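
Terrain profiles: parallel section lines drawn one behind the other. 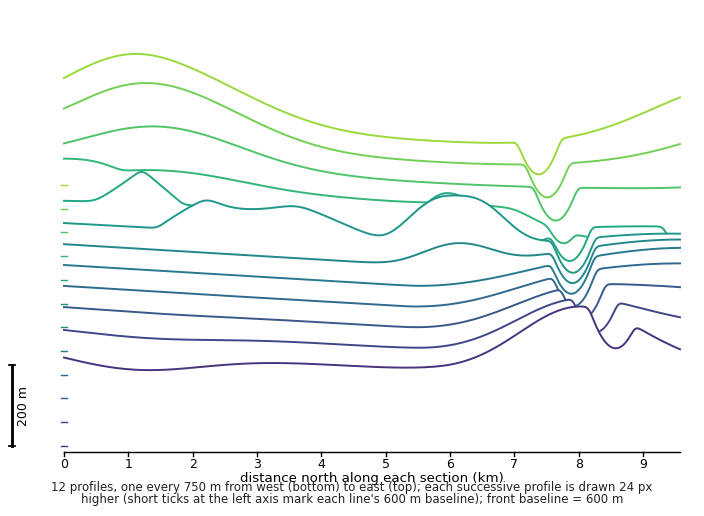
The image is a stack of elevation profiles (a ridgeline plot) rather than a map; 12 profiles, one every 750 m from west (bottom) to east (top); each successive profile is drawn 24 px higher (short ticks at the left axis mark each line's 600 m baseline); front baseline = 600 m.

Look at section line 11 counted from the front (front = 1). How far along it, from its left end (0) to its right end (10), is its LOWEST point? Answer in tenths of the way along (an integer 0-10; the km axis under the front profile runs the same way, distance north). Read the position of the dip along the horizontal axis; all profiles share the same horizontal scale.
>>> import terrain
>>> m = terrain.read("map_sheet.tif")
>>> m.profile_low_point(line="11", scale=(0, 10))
8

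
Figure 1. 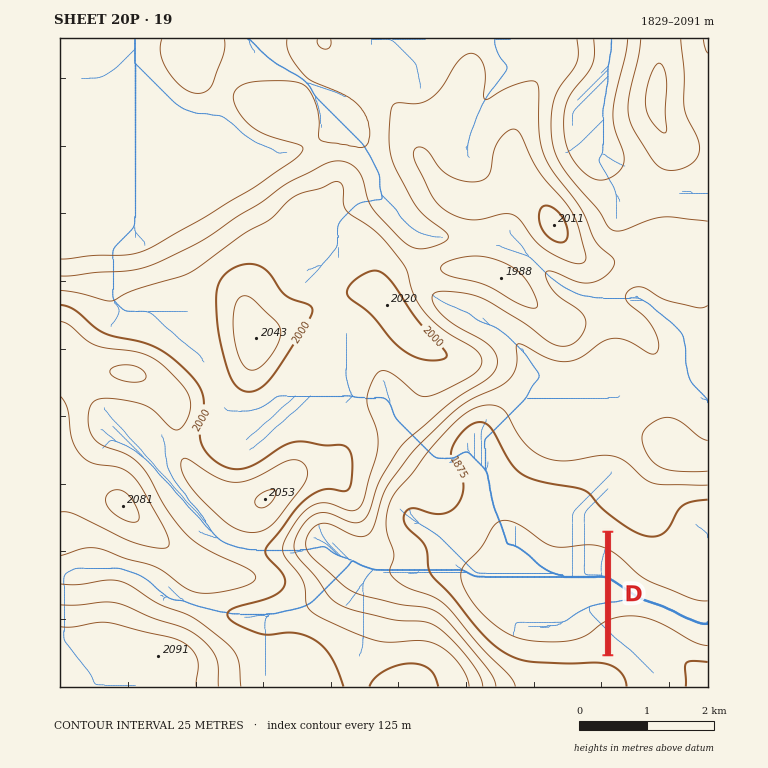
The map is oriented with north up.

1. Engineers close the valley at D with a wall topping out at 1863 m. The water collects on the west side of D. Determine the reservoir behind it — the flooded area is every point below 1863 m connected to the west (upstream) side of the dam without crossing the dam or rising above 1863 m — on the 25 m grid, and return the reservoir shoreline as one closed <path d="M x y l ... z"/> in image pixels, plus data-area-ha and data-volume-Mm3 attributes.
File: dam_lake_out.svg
<path d="M501 495l-11 0-6 6-14 27-23 27-2 10-2 2 4 11 10 16 5 5 3 6 15 17 0 2 18 16 15 8 10 2 2 2 14 0 1 2 65 0 0-123-6-3-5 0-1-1-12 0-2-2-12 0-1-2-5 0-34-18-4 0-8-5-3 0-11-5z" data-area-ha="423" data-volume-Mm3="69.78"/>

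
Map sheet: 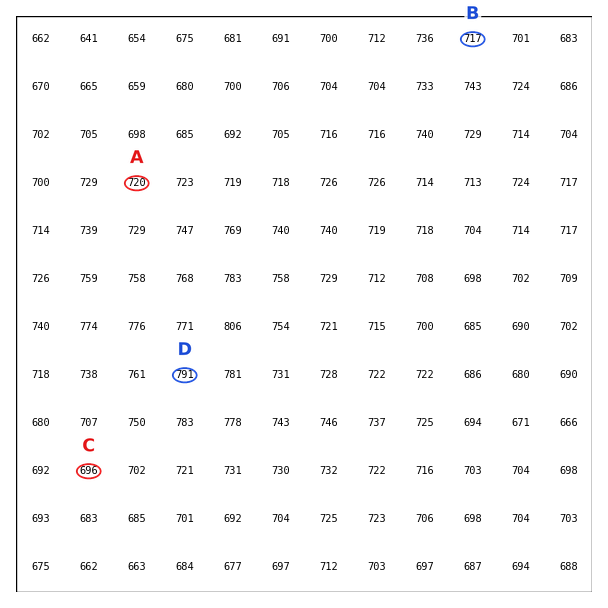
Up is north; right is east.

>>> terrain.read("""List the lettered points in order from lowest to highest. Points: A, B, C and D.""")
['C', 'B', 'A', 'D']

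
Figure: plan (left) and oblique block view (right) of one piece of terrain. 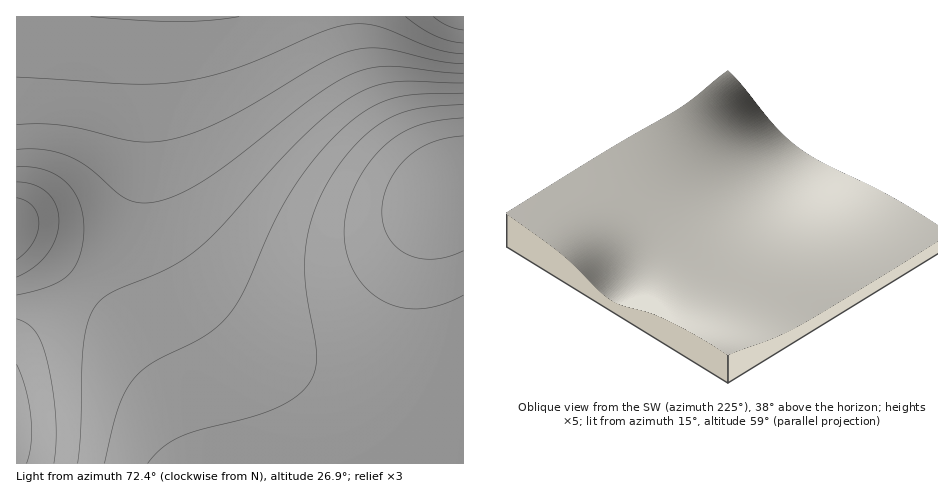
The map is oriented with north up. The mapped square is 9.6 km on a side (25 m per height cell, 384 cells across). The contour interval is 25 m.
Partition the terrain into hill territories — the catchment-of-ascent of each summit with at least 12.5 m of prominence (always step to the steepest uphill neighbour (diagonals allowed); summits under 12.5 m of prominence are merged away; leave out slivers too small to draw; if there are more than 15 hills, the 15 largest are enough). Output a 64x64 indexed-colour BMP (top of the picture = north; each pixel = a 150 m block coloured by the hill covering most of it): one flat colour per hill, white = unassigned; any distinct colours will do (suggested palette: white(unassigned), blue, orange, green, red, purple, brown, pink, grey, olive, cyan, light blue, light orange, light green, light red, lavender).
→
<image width="64" height="64" href="data:image/bmp;base64,Qk12CAAAAAAAAHYAAAAoAAAAQAAAAEAAAAABAAQAAAAAAAAIAAATCwAAEwsAABAAAAAAAAAA////ALR3HwAOf/8ALKAsACgn1gC9Z5QAS1aMAMJ34wB/f38AIr28AM++FwDox64AeLv/AIrfmACWmP8A1bDFADMzMzMzMzMzMzMzMzMRERERERERERERERERIiIiIiIiMzMzMzMzMzMzMzMzMREREREREREREREREREiIiIiIiIzMzMzMzMzMzMzMzMxERERERERERERERERESIiIiIiIjMzMzMzMzMzMzMzMzERERERERERERERERERIiIiIiIiMzMzMzMzMzMzMzMzEREREREREREREREREREiIiIiIiIzMzMzMzMzMzMzMzMRERERERERERERERERERIiIiIiIjMzMzMzMzMzMzMzMREREREREREREREREREREiIiIiIiMzMzMzMzMzMzMzMxERERERERERERERERERESIiIiIiIzMzMzMzMzMzMzMxERERERERERERERERERERIiIiIiIjMzMzMzMzMzMzMzEREREREREREREREREREREiIiIiIiMzMzMzMzMzMzMzERERERERERERERERERERESIiIiIiIzMzMzMzMzMzMzMRERERERERERERERERERERIiIiIiIjMzMzMzMzMzMzMRERERERERERERERERERERESIiIiIiMzMzMzMzMzMzMxERERERERERERERERERERERIiIiIiIzMzMzMzMzMzMxEREREREREREREREREREREREiIiIiIjMzMzMzMzMzMxERERERERERERERERERERERESIiIiIiMzMzMzMzMzMzERERERERERERERERERERERERIiIiIiIzMzMzMzMzMzEREREREREREREREREREREREREiIiIiIjMzMzMzMzMzERERERERERERERERERERERERESIiIiIiMzMzMzMzMzEREREREREREREREREREREREREREiIiIiIzMzMzMzMzMRERERERERERERERERERERERERESIiIiIjMzMzMzMzMRERERERERERERERERERERERERERIiIiIiMzMzMzMzMREREREREREREREREREREREREREREiIiIiIzMzMzMzMRERERERERERERERERERERERERERESIiIiIjMzMzMzMREREREREREREREREREREREREREREREiIiIiMzMzMzMRERERERERERERERERERERERERERERESIiIiIzMzMzMRERERERERERERERERERERERERERERERIiIiIjMzMzMREREREREREREREREREREREREREREREREiIiIiMzMzERERERERERERERERERERERERERERERERERIiIiIzMzEREREREREREREREREREREREREREREREREREiIiIjMzERERERERERERERERERERERERERERERERERESIiIiMxEREREREREREREREREREREREREREREREREREREiIiIRERERERERERERERERERERERERERERERERERERESIiIhERERERERERERERERERERERERERERERERERERERIiIiERERERERERERERERERERERERERERERERERERERESIiIRERERERERERERERERERERERERERERERERERERERIiIhERERERERERERERERERERERERERERERERERERERESIiEREREREREREREREREREREREREREREREREREREREREiIRERERERERERERERERERERERERERERERERERERERESIhEREREREREREREREREREREREREREREREREREREREREiERERERERERERERERERERERERERERERERERERERERIiIRERERERERERERERERERERERERERERERERERERERIiIhERERERERERERERERERERERERERERERERERERERIiIiERERERERERERERERERERERERERERERERERERERIiIiIRERERERERERERERERERERERERERERERERERERIiIiIhERERERERERERERERERERERERERERERERERERIiIiIiERERERERERERERERERERERERERERERERERERIiIiIiIREREREREREREREREREREREREREREREREREREiIiIiIhEREREREREREREREREREREREREREREREREREiIiIiIiERERERERERERERERERERERERERERERERERESIiIiIiIRERERERERERERERERERERERERERERERERESIiIiIiIhERERERERERERERERERERERERERERERERERIiIiIiIiERERERERERERERERERERERERERERERERERIiIiIiIiIREREREREREREREREREREREREREREREREREiIiIiIiIhEREREREREREREREREREREREREREREREREiIiIiIiIiERERERERERERERERERERERERERERERERESIiIiIiIiIRERERERERERERERERERERERERERERERERIiIiIiIiIhERERERERERERERERERERERERERERERERIiIiIiIiIiEREREREREREREREREREREREREREREREREiIiIiIiIiIRERERERERERERERERERERERERERERERESIiIiIiIiIhERERERERERERERERERERERERERERERERIiIiIiIiIiEREREREREREREREREREREREREREREREREiIiIiIiIiIRERERERERERERERERERERERERERERERESIiIiIiIiIhERERERERERERERERERERERERERERERERIiIiIiIiIi"/>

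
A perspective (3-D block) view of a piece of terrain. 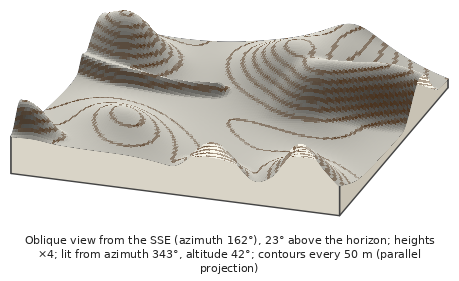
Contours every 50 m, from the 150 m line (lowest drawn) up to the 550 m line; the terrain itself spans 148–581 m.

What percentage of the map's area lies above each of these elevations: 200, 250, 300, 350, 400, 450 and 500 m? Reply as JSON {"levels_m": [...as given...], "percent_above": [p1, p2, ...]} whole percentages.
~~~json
{"levels_m": [200, 250, 300, 350, 400, 450, 500], "percent_above": [90, 61, 45, 30, 19, 11, 4]}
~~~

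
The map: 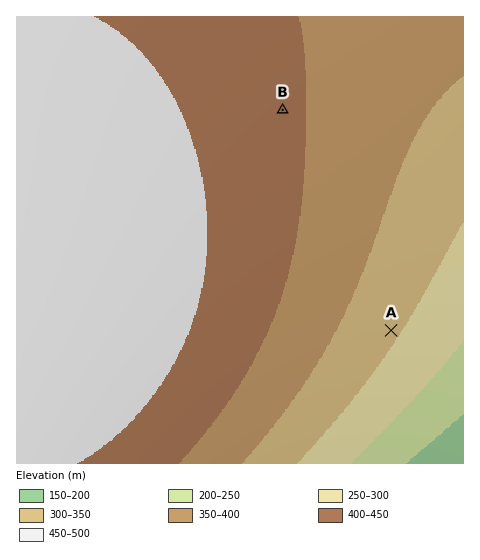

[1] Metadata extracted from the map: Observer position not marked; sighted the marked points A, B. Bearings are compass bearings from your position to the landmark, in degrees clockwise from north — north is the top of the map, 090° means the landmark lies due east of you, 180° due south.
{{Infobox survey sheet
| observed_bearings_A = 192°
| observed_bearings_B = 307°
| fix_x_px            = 417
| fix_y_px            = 211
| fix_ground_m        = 330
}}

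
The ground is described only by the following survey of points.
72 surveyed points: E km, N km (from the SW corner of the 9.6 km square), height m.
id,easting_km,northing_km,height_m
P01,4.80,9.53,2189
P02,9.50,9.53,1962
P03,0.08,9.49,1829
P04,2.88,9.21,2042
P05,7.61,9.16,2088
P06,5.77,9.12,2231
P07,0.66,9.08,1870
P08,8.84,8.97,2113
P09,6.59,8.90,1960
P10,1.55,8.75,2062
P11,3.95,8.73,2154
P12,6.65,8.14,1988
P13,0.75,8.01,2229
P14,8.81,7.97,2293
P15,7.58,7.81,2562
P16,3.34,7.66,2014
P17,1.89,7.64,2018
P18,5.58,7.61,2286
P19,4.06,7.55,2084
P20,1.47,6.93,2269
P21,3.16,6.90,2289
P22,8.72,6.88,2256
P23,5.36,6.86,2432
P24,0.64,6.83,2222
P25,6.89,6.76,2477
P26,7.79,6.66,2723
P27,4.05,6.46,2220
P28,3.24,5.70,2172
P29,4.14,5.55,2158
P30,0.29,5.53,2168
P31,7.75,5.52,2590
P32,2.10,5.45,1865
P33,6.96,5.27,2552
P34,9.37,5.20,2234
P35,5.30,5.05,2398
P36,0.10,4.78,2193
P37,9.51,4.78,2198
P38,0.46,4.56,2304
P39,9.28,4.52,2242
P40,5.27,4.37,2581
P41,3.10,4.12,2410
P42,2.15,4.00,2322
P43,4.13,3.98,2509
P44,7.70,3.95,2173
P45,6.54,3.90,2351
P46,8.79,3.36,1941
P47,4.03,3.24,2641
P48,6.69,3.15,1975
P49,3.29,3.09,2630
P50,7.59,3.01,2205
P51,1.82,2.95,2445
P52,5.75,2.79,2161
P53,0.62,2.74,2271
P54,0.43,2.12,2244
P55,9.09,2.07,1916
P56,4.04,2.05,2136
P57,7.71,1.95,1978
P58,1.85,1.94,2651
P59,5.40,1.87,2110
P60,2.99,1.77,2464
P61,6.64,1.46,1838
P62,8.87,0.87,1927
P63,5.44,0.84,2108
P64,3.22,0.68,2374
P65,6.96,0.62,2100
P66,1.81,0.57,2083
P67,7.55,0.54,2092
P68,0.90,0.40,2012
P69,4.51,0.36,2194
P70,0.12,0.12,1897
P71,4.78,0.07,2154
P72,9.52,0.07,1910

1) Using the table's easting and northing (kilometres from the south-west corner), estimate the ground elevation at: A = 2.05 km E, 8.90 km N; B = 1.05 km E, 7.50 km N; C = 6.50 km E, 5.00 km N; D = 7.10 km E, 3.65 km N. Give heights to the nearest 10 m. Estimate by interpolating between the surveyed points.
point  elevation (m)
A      1980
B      2200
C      2510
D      2140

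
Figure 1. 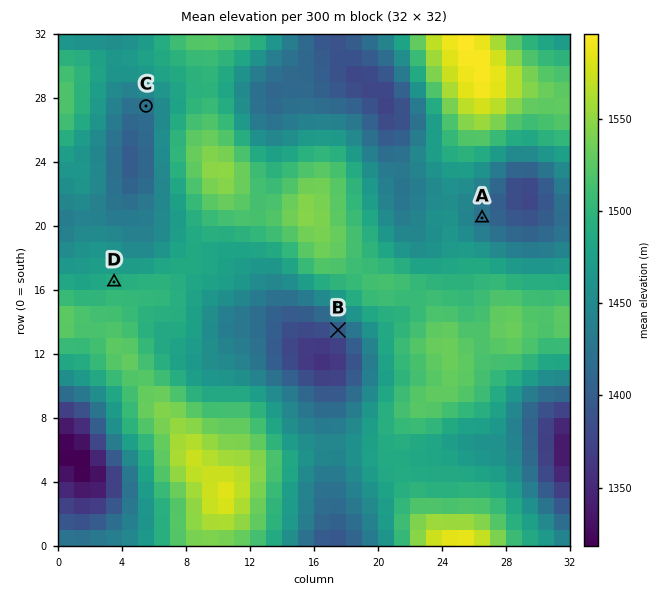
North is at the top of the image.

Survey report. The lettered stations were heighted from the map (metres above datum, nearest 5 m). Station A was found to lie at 1425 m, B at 1400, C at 1425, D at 1490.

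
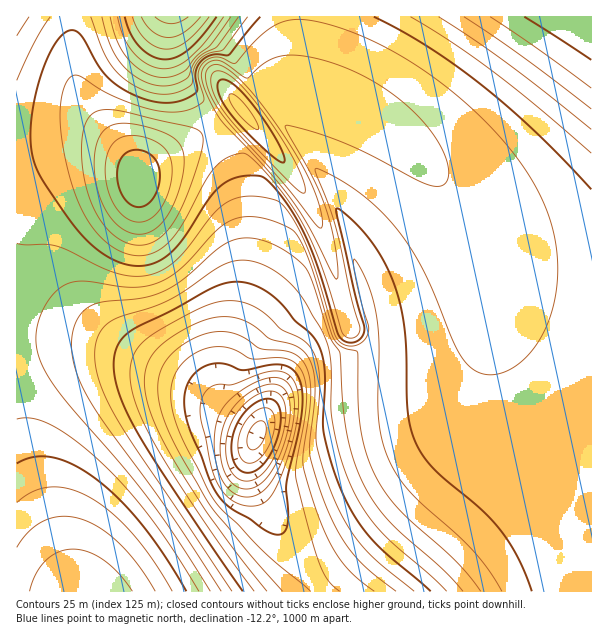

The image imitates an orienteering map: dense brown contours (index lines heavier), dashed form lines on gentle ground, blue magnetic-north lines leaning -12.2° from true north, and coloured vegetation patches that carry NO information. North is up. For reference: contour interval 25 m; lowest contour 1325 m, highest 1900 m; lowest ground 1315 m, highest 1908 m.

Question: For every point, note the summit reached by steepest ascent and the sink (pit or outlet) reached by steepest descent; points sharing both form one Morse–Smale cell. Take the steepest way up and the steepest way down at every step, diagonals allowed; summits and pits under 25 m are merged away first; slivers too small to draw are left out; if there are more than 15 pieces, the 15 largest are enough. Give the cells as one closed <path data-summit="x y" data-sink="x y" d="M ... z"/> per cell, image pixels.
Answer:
<path data-summit="242 110" data-sink="257 435" d="M296 91l-21 0-9 5-18 14-3 2-6-4-23 17 14 27 8 22 8 44-2 63-8 39-10 36-4 36 2 6 24 18 10 12 0 6-8 19 0 20 8 19 43 71 23 29 267 0 1-283-46-7-18-6-22-12-12-9-8-12-28-57-10-17-15-19-23-24-33-24-32-16z"/><path data-summit="81 591" data-sink="257 435" d="M78 340l-62 1 0 250 307 1-1-4-36-48-32-54-4-13 0-20 8-21-9-8-27-16-15-16-13-8-69-32-23-8z"/><path data-summit="242 110" data-sink="564 17" d="M591 16l-291 0-5 73 2 3 18 4 23 7 31 15 41 28 23 24 15 19 10 17 28 57 8 12 12 9 22 12 18 6 32 6 13 0z"/><path data-summit="138 179" data-sink="257 435" d="M216 126l-58 32-11 8-9 10-6-11-9-7-16-8-15-5-29 0-21 6-26 4 0 184 62 1 24 4 23 8 39 16 37 20 21 20 27 16 8 8-1-7-25-21-9-12 4-36 10-36 8-39 2-63-8-44-8-22z"/><path data-summit="138 179" data-sink="173 17" d="M170 16l-97 1-1 42 2 21 6 16 11 17 37 43 8 12 2 8 15-14 63-37-29-39-11-20-6-19z"/><path data-summit="242 110" data-sink="173 17" d="M299 16l-129 1 0 30 6 19 11 20 28 38 3 0 21-16 6 4 3-2 18-14 9-5 21-1-1-13 5-41z"/><path data-summit="138 179" data-sink="17 17" d="M72 16l-56 1 0 136 11 1 36-9 29 0 27 11 16 14 1-2-8-12-31-36-17-24-6-16-2-21z"/>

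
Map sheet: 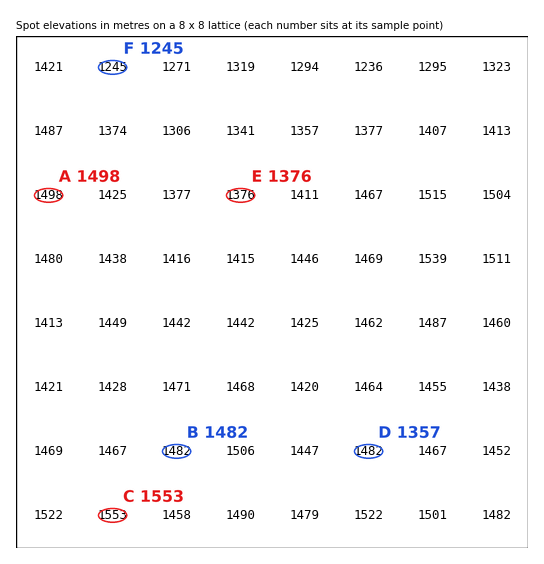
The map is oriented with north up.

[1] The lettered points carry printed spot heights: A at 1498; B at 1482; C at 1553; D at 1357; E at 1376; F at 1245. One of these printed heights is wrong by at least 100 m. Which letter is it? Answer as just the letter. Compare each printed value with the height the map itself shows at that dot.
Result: D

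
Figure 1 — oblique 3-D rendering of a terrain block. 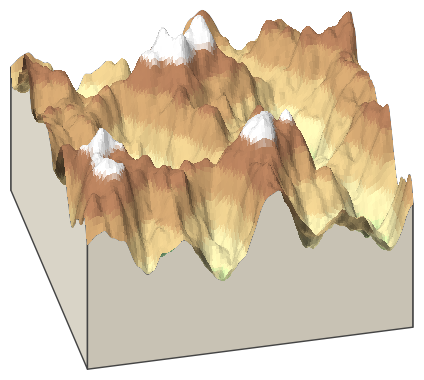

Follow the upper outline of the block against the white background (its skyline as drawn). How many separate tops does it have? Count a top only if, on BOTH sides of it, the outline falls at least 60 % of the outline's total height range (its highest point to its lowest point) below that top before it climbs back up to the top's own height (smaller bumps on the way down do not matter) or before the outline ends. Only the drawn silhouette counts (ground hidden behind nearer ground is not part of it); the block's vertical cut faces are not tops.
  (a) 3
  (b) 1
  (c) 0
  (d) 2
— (c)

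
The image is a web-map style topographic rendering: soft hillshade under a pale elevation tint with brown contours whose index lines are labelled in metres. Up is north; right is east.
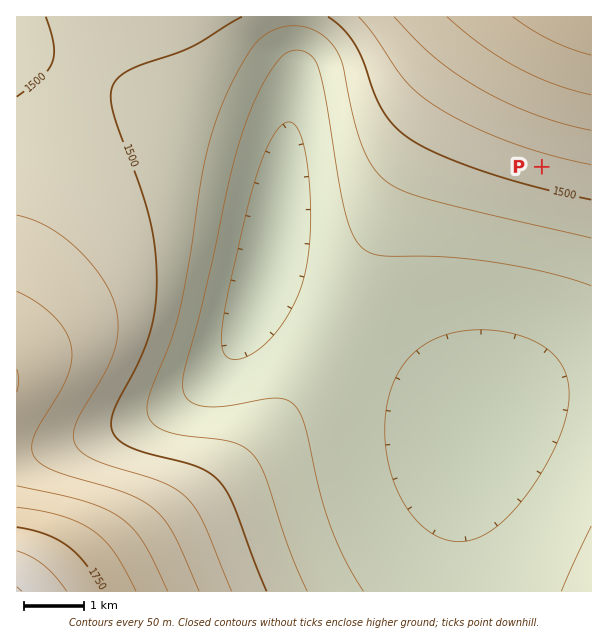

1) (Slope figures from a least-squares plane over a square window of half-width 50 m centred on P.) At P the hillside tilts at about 5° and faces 195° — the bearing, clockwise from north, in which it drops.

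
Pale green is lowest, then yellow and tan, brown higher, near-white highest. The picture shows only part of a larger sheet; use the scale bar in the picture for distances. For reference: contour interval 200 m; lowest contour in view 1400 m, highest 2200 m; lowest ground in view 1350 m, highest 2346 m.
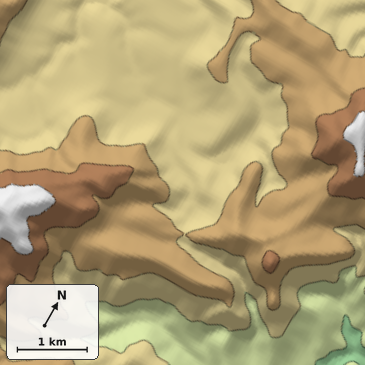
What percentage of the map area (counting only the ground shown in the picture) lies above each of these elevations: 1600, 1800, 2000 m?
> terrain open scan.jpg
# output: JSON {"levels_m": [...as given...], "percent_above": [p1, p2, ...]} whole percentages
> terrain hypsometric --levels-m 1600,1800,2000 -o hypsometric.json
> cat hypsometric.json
{"levels_m": [1600, 1800, 2000], "percent_above": [88, 42, 10]}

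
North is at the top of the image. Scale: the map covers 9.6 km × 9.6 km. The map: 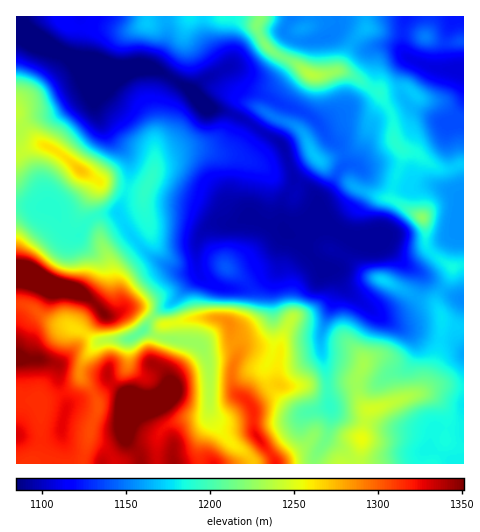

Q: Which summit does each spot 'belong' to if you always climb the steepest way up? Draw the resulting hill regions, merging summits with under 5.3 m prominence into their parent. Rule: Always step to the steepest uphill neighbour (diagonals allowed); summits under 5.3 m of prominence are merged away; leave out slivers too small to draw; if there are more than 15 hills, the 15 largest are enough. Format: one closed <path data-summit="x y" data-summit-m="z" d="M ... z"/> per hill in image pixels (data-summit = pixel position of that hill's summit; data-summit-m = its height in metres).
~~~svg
<path data-summit="33 277" data-summit-m="1399" d="M24 205l-8 1 1 98 12 2 18 13 10 5 11 1 29 17 32-3 15-9 18 8 13 1-5-34 19-21 10-8-2-8-4 4-14 0-25-13-22-23-14-23-24 4-10 8-6 10-5 0-8-5-9-19-6-5-12 1z"/><path data-summit="147 186" data-summit-m="1194" d="M150 67l-16 0-18 5-18-1-4 23 0 12 6 16 12 17 14 14 3 8 0 20-3 14-7 14 0 6 13 21 26 25 21 11 14 0 5-5 0-26 4-8 14-11 16 2 19-7 15 8 17 3-2-20 13-25 0-7-11-30-6-6-14-7-18-13-15-7-23-6-20-20z"/><path data-summit="362 439" data-summit-m="1254" d="M334 270l-2 1 5 9 0 11-17 46 2 17 6 24 3 42-3 17-12 18-1 8 106 1 2-10 6-7 5-18 30-1 0-79-13-9-16-1-21-8-9-1-23-12-30-23-8-8z"/><path data-summit="312 75" data-summit-m="1238" d="M340 32l-6 0-20 8-17 0-5-2-14 29-12 11-9 0-21-11-6 0 16 21 63 27 24 26 16-9 16-2 16-15 23-13 43 21 1 21 14 37 1 12 1-124-18 1-15-3-22-9-7-7-10-5-28 3z"/><path data-summit="81 171" data-summit-m="1272" d="M19 16l-3 1 0 187 22 3 12-1 6 5 9 19 8 5 5 0 6-10 10-8 25-4 9-26 1-26-3-8-18-19-13-23-1-17 4-23-67-35-8-9z"/><path data-summit="258 438" data-summit-m="1326" d="M278 267l-7 7-28 15-26-2-13-7-4-6-30 31 5 34 25 6 6 10 4 16 0 46 2 4 22 24 11 7 8 10 14-6 23-19 8-10 4-10 3-4-6 0-13-9-16-16-4-14 0-9 6-9 2-10-2-56z"/><path data-summit="133 404" data-summit-m="1393" d="M145 330l-16 9-20 0-10 3-12 13-6 10-1 12 11 12 7 13 0 9-7 16-8 37 74 0 0-25 5-9 19-10 22-3 7-7 0-39-7-23-8-5-33-5z"/><path data-summit="17 358" data-summit-m="1359" d="M22 304l-6 1 0 93 22 3 2 5 0 39-2 9-7 9 51 1 9-37 7-16 0-9-7-13-11-12 0-8 7-14 12-13-31-17-14-2-20-14z"/><path data-summit="423 217" data-summit-m="1223" d="M353 164l-9 1-6 7-9 17-9 8-2 9 3 15 34 18 24 1 26 24 7 4 11-5 32-31 3-17-2-21-22-9-15 3-24-2-21-8z"/><path data-summit="396 143" data-summit-m="1190" d="M406 102l-25 13-16 15-16 2-17 9 10 7 4 17 10 0 12 10 16 8 16 5 34-3 19 7 5 5-1 20 6 1 0-31-15-43 0-20-37-17z"/><path data-summit="316 158" data-summit-m="1169" d="M230 67l-3 0-24 13-7 8-3 6 14 13 29 8 41 25 7 8 10 31 17 11 8 12 12-16 7-14 7-7-3-17-16-12-13-18-9-6-19-6-39-18z"/><path data-summit="225 267" data-summit-m="1141" d="M251 217l-19 7-16-2-14 12-5 10 0 22 3 10 4 4 18 8 21 1 34-20 3-19 6-19-6-4-14-2z"/><path data-summit="147 24" data-summit-m="1170" d="M165 16l-84 0-4 44 18 11 21 1 18-5 18 0 5-6 10-21 1-8z"/><path data-summit="383 280" data-summit-m="1174" d="M354 238l-15 25-7 7 4 2 8 15 34 28 17-3 14-7 9-15 0-17-12-7-27-26-18 0z"/><path data-summit="260 17" data-summit-m="1221" d="M291 16l-60 0-1 24 2 22-2 4 27 12 13-1 8-10 11-21 2-7-7-8z"/>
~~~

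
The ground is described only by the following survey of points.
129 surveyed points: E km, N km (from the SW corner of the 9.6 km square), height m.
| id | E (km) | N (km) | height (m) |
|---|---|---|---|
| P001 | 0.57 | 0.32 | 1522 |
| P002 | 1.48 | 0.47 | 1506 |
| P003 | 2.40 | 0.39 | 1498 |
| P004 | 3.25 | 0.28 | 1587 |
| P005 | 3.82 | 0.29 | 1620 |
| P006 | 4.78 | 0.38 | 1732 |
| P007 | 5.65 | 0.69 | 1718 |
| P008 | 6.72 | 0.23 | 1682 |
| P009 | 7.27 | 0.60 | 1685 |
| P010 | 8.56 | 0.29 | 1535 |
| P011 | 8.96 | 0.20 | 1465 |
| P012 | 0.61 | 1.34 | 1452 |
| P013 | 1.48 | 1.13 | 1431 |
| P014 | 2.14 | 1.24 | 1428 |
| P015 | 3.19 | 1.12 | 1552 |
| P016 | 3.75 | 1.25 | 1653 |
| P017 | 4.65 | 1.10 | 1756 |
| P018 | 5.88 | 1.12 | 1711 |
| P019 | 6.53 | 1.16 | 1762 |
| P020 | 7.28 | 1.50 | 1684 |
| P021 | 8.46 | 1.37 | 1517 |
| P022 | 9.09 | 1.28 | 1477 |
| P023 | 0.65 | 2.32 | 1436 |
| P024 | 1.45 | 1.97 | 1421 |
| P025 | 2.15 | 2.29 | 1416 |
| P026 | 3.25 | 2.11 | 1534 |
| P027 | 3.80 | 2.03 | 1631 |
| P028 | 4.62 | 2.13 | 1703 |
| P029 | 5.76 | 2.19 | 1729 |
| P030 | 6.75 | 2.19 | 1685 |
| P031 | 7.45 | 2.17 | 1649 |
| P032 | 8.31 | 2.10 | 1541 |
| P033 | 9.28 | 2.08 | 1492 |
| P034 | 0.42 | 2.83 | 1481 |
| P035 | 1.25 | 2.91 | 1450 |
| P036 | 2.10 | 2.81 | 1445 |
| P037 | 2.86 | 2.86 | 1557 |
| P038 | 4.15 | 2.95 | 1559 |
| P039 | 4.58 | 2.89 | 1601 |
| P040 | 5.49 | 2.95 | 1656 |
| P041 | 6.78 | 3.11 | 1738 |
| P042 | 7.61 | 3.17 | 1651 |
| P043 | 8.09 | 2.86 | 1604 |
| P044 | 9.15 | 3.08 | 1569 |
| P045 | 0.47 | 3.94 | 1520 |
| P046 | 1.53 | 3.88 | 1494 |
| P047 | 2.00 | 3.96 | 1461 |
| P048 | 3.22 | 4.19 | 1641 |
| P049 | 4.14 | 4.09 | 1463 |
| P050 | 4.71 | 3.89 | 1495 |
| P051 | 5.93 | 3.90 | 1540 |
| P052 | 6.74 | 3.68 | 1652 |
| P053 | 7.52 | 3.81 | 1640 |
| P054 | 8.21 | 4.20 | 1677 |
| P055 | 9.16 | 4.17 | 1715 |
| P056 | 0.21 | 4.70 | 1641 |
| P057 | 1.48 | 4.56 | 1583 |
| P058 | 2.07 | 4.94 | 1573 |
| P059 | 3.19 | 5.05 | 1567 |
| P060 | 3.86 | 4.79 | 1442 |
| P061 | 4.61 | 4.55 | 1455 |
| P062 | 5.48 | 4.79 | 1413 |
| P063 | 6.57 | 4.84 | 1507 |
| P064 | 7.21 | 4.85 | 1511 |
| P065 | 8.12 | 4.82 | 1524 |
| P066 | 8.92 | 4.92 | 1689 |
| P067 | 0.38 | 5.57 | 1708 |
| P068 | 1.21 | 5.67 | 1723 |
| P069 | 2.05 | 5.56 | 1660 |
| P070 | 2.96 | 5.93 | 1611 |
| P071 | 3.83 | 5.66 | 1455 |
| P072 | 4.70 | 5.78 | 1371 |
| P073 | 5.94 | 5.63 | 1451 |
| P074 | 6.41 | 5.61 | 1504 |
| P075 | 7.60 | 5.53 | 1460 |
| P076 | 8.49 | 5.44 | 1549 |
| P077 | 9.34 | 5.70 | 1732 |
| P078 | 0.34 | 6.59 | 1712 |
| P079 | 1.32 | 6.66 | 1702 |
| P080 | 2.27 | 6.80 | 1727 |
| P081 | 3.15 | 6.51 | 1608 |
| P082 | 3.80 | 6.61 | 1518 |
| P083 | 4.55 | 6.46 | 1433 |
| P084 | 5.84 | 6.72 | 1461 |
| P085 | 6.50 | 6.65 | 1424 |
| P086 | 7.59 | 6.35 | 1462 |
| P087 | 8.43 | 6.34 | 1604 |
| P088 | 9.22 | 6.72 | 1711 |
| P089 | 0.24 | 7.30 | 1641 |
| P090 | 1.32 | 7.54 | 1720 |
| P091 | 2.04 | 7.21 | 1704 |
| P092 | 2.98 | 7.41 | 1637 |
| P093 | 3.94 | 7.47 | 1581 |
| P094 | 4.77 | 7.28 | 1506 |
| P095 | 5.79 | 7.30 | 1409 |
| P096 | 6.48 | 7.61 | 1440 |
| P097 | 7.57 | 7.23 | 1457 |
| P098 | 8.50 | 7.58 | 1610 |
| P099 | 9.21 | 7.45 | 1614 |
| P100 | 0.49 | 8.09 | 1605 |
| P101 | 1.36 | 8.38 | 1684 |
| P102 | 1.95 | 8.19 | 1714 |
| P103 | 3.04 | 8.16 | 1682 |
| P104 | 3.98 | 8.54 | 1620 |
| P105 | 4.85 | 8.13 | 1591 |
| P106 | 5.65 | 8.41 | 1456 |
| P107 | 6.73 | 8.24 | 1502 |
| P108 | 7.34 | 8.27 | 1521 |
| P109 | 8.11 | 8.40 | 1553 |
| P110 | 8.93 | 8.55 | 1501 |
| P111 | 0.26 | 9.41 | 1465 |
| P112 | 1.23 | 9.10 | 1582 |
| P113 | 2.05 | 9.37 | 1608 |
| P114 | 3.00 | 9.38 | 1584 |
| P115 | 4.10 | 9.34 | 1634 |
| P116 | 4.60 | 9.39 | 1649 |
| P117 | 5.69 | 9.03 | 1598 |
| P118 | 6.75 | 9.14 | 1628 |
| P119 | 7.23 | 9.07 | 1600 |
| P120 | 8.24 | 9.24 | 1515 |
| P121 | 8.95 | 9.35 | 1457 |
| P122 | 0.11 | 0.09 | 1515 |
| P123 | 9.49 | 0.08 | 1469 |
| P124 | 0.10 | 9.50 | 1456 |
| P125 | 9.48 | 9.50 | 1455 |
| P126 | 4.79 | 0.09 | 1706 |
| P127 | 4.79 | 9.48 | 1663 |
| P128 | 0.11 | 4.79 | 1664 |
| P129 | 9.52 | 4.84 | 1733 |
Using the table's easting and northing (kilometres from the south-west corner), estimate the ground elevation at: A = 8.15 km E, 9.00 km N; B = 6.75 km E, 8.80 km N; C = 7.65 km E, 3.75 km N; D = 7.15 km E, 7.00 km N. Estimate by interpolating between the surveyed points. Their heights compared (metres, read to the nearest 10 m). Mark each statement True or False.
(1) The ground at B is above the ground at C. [False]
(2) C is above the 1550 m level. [True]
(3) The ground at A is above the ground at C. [False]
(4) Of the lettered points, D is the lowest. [True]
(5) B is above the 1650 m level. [False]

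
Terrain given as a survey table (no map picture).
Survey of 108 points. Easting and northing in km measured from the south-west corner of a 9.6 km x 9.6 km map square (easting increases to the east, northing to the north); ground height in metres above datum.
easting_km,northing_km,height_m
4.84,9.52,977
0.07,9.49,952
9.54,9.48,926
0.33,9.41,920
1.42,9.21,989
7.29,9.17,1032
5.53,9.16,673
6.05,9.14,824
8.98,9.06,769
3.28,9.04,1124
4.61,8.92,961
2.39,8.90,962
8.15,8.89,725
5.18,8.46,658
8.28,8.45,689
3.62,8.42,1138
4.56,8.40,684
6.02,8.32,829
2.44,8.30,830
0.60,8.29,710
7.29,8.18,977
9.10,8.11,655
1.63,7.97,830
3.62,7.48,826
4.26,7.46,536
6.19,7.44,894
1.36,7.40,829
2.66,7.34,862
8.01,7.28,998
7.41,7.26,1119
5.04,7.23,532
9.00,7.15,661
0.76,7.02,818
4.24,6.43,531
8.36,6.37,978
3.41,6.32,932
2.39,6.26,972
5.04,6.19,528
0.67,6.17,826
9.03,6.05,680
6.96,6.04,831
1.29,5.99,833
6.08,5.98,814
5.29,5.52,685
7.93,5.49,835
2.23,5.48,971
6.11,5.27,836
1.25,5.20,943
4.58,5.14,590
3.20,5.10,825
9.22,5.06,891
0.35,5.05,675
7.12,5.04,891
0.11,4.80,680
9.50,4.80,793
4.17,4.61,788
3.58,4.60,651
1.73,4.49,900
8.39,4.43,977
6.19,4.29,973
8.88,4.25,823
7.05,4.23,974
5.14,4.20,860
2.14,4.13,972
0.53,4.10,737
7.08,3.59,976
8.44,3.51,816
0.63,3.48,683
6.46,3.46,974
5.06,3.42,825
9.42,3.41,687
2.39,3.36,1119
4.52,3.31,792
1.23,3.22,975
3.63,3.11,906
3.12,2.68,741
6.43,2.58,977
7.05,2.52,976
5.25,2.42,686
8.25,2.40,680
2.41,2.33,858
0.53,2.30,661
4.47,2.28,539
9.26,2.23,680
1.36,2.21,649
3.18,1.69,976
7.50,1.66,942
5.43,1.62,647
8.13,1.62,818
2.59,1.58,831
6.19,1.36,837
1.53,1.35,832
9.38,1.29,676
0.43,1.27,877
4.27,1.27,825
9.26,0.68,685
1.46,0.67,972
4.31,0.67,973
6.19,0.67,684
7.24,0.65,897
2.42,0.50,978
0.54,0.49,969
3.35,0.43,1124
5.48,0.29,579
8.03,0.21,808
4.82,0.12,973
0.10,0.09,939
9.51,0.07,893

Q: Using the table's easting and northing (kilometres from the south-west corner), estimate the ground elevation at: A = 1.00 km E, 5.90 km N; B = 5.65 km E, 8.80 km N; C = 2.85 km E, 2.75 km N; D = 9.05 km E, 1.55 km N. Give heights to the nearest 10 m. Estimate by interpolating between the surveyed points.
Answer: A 830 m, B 680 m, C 780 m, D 640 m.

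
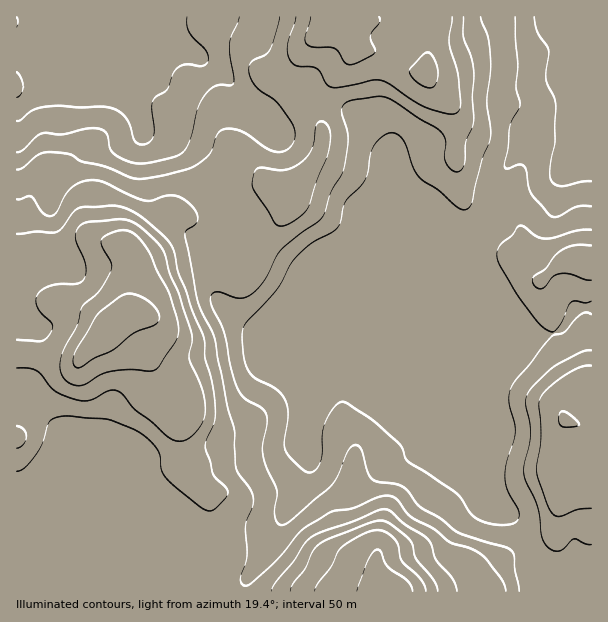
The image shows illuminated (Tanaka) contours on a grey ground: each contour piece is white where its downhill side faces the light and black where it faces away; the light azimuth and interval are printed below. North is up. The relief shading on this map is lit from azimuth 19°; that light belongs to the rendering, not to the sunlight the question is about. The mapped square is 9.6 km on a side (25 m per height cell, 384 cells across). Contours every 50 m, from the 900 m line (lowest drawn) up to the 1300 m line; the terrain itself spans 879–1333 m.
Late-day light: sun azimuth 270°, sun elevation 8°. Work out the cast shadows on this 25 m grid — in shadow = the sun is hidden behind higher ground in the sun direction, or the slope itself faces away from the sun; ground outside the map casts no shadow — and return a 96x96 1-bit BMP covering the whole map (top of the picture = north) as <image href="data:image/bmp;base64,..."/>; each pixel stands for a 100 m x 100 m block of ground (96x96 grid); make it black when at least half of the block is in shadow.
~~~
<image width="96" height="96" href="data:image/bmp;base64,Qk2+BAAAAAAAAD4AAAAoAAAAYAAAAGAAAAABAAEAAAAAAIAEAAATCwAAEwsAAAIAAAAAAAAA////AAAAAAAAAAAAAAAAAH/4/wAAAAAAAAAAAH/4/wAAAAAAAAAAAH/w/gAAAAAAAAAAAP/AfAAAAAAAAAAAA/+AOAAAAAAAAAAAA/+AAAAAAAAAAAAAA//AAAAAAAAAAAAAA//gAAAAAAAAAAAAA//8AAAAAAAAAAAAA//+AAAAAAAAAAAAA//8AAAAAAAAAAAAA//wAAAAAAAAAAAAA/+AAAAAAAAAAMAAAf4AAAAAAAAAAeAAAfwAAAAAAAAAAeAAAfgAAAAAAAAAA+AAAOAAAAAAAAAAB8AAAAAAAAAAAAAABwAAAAAAAAAAAAAADAAAAAAAAAAAAAAACAAAAAAAAAAAAAAAAAAAAAAAAAAgAAAAAGAAAAAAAAA4AAAAAHAAAAAAAAA8AAABAPgAAAAAAAA+AAAH4PgAAAAAAAA8AAAH/HgAAAAAAAAAAAAH//wAAAAAAAAAAAAD//4AAAAAAAAAAAAD//8AAAAAAAAAAAAD//8AAAAAAAAAAAAD//8AAAAAAAAAAAAD//4AAAAAAAAAAAAD//4AAAAAAAAAAAAD//wAAAAAAAAAAAAH//wAAAAAAAAAAAAH//gAAAAAAAAAAAAP//gAAAAAAAAAAAAP//AAAAAAAAAAAAAf//AAAAAAAAAAAAAf//gAAAAAAAAAAAAf//gAAAAAAAAAAAA///wAAAAAAAAAAAA///wAAAAAAAAAAAB///4AAAAAAAAAAAB///4AAAAAAAAAAAB///wAAAAAAAAAAAD///wAAAAAAAAAAAD///wAAAAAAAAAAAD///gAAAAAAAAAAAD//PgAAAAAAAAAAAD/+PwAAAAAAAAAAAD/8P4AAAAAAAAAAAH/4H4AAAAAAAAAAAH/4H8AAAAAAAAAAAH/4D8AAAAAAAAAAAH/wD8AAAAAAAAAAAP/wA8AAAAAAAAAAA//gAeAAAAAAAAAAA//AAOAAAAAAAAAAB/4AAGAAAAAAAAAAB/AAAAYAAAAAAAAAB8AAAA+AAAAAAAAAAAAAAA/gAAAAAAAAAAAAAA/gAAAAAAAAAAAAAA/gAAAAAAAAAAAAAA/gAAAAAAAAAAAAAA/gAAAAgAAAAAAAAAfAAAOAwAAAAAAAAADgAAfA4AAAAAAAAAHwAAfgQAAAAAAAAAH4AA/wAAAAAAAAAAH4AAfwAAAAAAAAAAH4AAfwAAAAAAAAAAH4AAZ4AAAAAAAAAAH4AAB8AAAAAAAAAAH4AAH+AAAAAAAAAAHwAAP+AAAAAAAAAAPgAAf+AAAAAAAAAAHAAA/+AAAAAAAAAAAAAA/+AAAAAAAAAAAAAB//AAAAAAAAAAAAAB//gAAAAAAAAAAAAD//wAAAAAAAAAAAAD//wAAAAAAAAAAAAD//4AAAAAAAAAAAAH//wAAAAAAAAAAAAH//wAAAAAAAAAAAAH//gAAAAAAAAAAAAH//gAAAAAAAAAAAAP//AAAAAAAAAAAAAP//AAAAAAAAAAAAAH//gAAAAAAAAAAAAH//gAAAAAAAAAAAAH//wAAAAAAAAAAAAH//wA="/>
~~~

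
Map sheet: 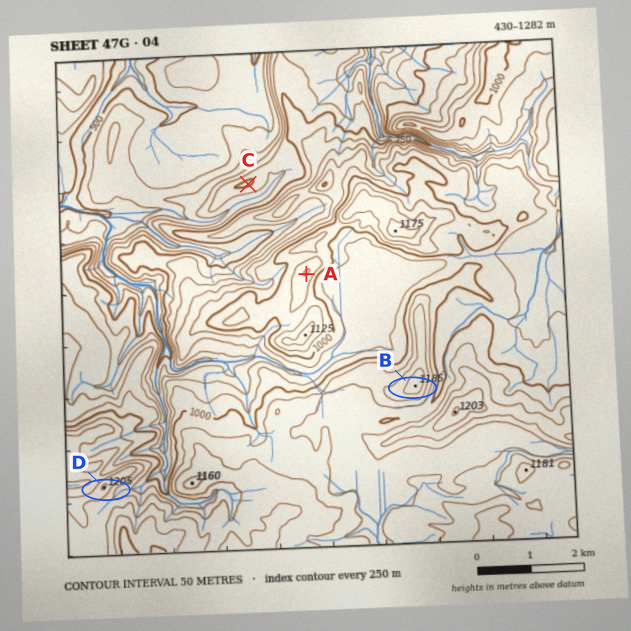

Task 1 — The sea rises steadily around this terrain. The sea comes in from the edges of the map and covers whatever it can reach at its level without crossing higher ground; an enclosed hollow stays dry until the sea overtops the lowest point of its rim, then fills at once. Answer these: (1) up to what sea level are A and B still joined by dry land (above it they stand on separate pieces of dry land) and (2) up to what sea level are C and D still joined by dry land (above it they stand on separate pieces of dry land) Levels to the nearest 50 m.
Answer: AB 1000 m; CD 700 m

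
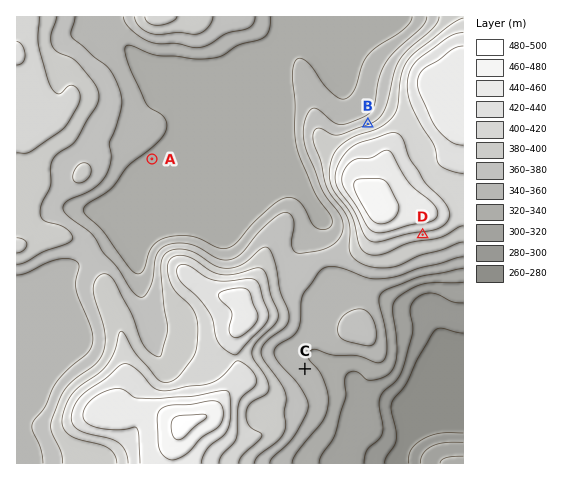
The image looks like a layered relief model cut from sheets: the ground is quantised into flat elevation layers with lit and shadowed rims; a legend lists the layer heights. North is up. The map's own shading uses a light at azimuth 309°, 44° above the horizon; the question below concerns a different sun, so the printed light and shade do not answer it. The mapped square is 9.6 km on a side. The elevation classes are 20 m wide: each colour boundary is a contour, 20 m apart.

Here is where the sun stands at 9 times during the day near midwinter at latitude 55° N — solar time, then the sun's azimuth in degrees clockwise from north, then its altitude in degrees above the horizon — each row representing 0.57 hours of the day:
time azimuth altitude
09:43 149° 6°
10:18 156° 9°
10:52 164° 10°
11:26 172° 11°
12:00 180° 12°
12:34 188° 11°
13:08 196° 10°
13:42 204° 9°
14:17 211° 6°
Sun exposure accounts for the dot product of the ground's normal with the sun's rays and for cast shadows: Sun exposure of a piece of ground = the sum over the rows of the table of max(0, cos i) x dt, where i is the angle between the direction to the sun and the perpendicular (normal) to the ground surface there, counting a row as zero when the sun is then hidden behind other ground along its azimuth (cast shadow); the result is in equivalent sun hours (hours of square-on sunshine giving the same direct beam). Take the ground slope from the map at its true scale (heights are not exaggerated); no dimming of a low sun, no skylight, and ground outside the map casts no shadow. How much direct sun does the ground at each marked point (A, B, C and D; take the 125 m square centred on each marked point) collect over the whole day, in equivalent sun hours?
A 0.8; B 0.3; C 0.7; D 1.3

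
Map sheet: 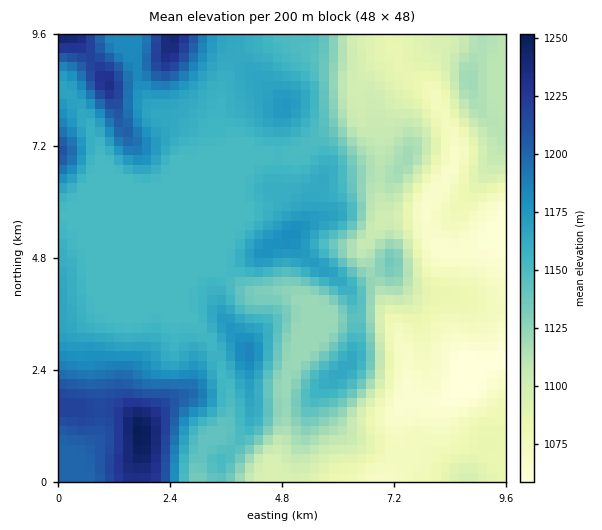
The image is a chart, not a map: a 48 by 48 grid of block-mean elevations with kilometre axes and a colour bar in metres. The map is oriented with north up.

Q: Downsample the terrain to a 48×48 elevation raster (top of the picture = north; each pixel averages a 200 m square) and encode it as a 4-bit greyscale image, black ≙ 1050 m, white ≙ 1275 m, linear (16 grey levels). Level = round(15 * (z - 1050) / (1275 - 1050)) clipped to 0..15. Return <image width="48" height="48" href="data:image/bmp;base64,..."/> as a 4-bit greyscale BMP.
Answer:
<image width="48" height="48" href="data:image/bmp;base64,Qk32BAAAAAAAAHYAAAAoAAAAMAAAADAAAAABAAQAAAAAAIAEAAATCwAAEwsAABAAAAAAAAAAAAAAABEREQAiIiIAMzMzAERERABVVVUAZmZmAHd3dwCIiIgAmZmZAKqqqgC7u7sAzMzMAN3d3QDu7u4A////AKqqq8zMy5dmZmVDMzMzIiIhESIiIjMzMqqqq8zcy5dmZ2VDMzMzMiIiIiIiIjMzIqqqq83dy5dmd3ZUM0RDMzMiIiIiIiIiIqqqq83dy5dmZnZkQ0REQzMzIiIiIiIiIqqqq83dy6h2ZmdmRERUREQzIiIiIiIiIqu7u83d26h2Zmd2VEVVVEQyIRIiESIiIru7u83dy6mHdmd3ZVVmVUQyIRERERIiIru7u8zcy6mYd2eHZVVmZVQyIRERERESIru7u7zMu7qph3eHZVZndmVDIRERERERIru7u7u7u6qph3eHZVZ3d3ZUIhEREREREqqqqqqqqqqph3iHZVVnd3dkMhEREREREaqZmqqZmZmZh3iIZVVneId1QhEREREREZmZmZmZiIiId4iYdlVWd4h2QhEREREREZmZmZmIiHiId4mYdlVVZ3h2QhESEREREYiIiIiIh3eHd4mYdlVVVnd2QhEiEREREYiIiHd3d3d3eImYdlVVVWd1MhIiIREREYh3d3d3d3d3eIiIdlVVVWZlMiIiIhIiEYh3d3d3d3d3iIh3dmVVVVZlMiIiIiIiIYh3d3d3d3d3iIdmZmVVVWZlMzMyIiIiIod3d3d3d3d3eHZmZVVVVWdlQ0MyIiIiIod3d3d3d3d3d3ZlVVVVZ3dlREQzIiIiIYd3d3d3d3d3d3ZmZlZneIdlVVQyIiIiEYd3d3d3d3d3d3d3d2d4iHZVVlQyIiIhEXd3d3d3d3d3d3eIiIiIh2VFVlQyEREREXd3d3d3d3d3d3eJmIiIdlREVlQhEREREXd3d3d3d3d3d3eImZmHdlRERVMhEREREXd3d3d3d3d3d3d4iZmId2VEREMhEREREXd3d3d3d3d3d3d3iImYiHZUNDIREiIREXd3d3d3d3d3d3d3eIiIiIdUMzIREiIREXd3d3d3d3d3d3d3d3iIiIdURDIREiIhEXd3d3d3d3d3d3d3d3eIh3ZUREMhESIiIYd3d3d3d3d3d3d3d3d4h3ZUREMhESIzIph3d3d3d3d3d3d3d3d3h3ZUREQyERIzM6mHd3eId3d3d3d3d3d3d3ZURFRDIRIzM6mHd3iYh3d3d3d3d3d3d3ZUREVDIRIjRLqHd4mZiHd3d3d3d3d3d2VEREVEMhIjRKmHeJqpiHd3d3d3d3d3dmVEREREMhIjRKmHiaqYiId3d3d3eHd3ZlRERERDIiI0RJiHiaqYiId3d3d4iIh3ZlRERERDIiNERJiImrqIiIh3d3d4iIh3ZUQ0QzMyIiNERIiIq7qIiIh3d3eIiIiHZUM0MzMyIjRERIiJvLqIiIiHd3eIiIiHZUMzMzMiIjRURIiazLqZmZiId3iIiIh3ZUMzMzIiIkVURImrzLqZqqmIh3iIiHd3ZUMzMyIiI0VURJmru6mavLqYh3iIh3d2ZUMzMiIzM0RURKu7upmavMupiIiHd3d2ZUMzMiMzM0RERMzLqZmavMupiIh3d3d2ZUMzMiMzMzRERN3LqZmZvNypiIh3d3d3ZUMzMiMzMzRERA=="/>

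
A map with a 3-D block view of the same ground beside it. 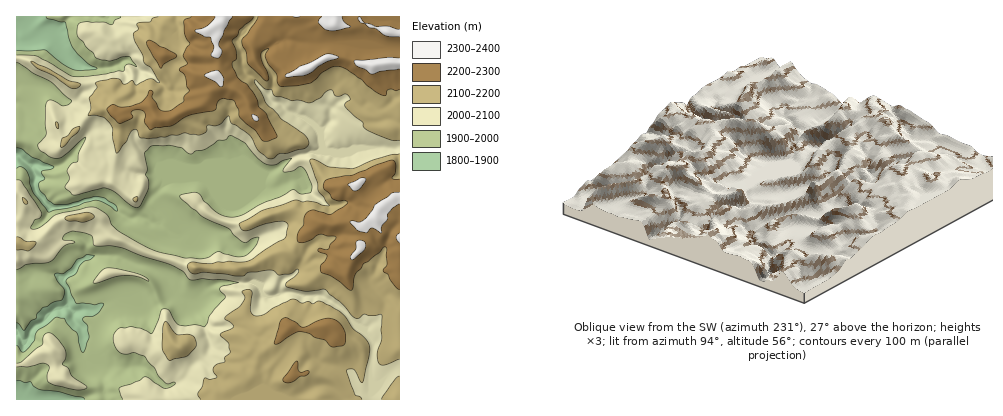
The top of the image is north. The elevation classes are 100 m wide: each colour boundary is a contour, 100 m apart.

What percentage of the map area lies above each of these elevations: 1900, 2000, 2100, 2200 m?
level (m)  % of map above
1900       96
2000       70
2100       43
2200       18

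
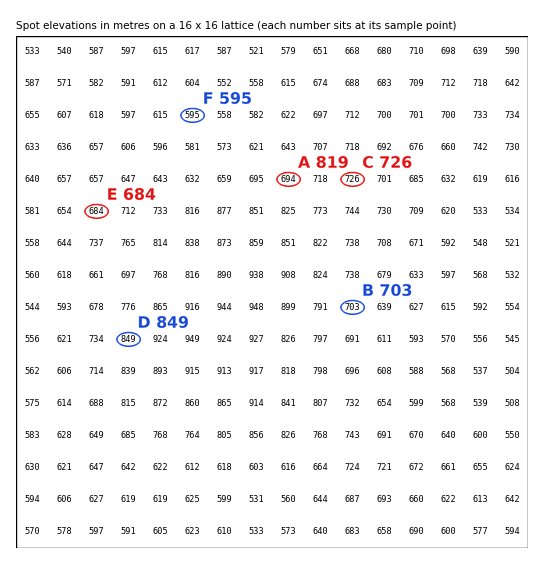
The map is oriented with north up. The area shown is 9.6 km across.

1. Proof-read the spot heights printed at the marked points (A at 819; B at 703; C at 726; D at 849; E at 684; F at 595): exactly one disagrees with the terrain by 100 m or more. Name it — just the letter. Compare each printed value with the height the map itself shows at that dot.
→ A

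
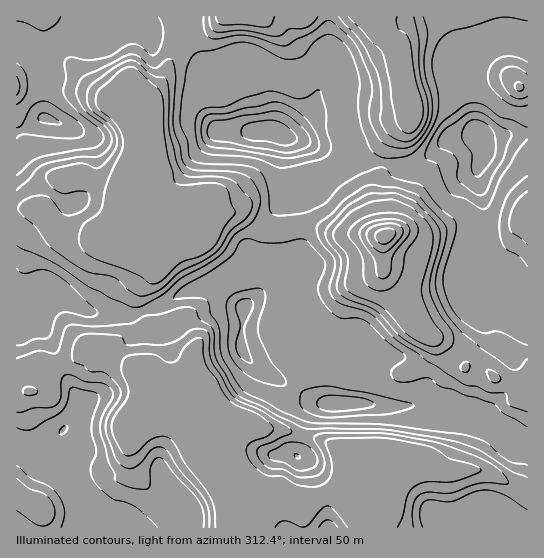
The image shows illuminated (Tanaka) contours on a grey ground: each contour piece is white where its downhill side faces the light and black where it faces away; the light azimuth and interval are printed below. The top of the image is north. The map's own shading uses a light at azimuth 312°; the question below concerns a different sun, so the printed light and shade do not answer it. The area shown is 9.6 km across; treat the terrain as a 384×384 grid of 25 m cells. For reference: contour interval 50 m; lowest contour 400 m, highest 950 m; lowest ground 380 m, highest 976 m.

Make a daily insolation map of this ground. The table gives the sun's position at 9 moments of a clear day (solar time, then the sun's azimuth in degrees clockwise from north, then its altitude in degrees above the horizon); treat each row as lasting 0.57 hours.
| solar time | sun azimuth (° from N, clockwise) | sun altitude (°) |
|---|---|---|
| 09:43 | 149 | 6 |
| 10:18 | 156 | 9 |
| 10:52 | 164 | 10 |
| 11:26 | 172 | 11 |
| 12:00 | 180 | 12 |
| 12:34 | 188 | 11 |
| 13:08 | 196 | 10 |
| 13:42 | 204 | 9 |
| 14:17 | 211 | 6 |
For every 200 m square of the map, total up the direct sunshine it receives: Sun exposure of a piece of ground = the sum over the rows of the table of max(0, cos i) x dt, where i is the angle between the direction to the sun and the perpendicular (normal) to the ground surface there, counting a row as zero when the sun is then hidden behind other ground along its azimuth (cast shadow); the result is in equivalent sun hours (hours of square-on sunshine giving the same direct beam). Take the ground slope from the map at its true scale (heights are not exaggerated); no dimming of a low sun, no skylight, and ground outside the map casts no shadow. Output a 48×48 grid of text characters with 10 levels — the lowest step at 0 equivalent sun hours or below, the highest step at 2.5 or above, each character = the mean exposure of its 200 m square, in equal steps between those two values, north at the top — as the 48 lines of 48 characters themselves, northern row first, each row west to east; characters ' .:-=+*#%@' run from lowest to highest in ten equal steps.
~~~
+**+---::::::-----=*##*+=+*####*=---:::-=+++++++
===--::::.  .::--=%@@@@@**%%#*#%*---:::=====---=
--=-:::..    .:-=+%%##%@%**+==+#*+-:::-=----::::
::--:..       .-==+=--=+**+=---+++-::-------:.  
.:---.        .---------====---=++=-::-::---.   
.:---:    .   :------------===--===--::::--:::. 
----::.  :-:  :------==++=-==----==--:.:----=+-:
*+++==-:::--:.-----=+*****+=----::---:.:--===*%@
++******=---::---*#####****=-----:-=-::-=+##*+*#
=-.:-+%@@+-----:--:---==++++-::-=----=++*######+
-     .=#*----:..        .-+=-::=++++*#**=-=+**+
.       .=--::.            .=--::=*#%@*=::..:-:.
:.       .:---:.             ::::-+*#*=. ...::..
:        .:--::              ....  .::. .:::...:
    .....:----:        .........      ..:-:.  ..
 .-==+=:::----:       .::::::..       ....  ... 
 .:-++=-:-----:........::::::.         ..   ... 
.:.:-:::-------:----..--::::.           .   .:..
-=-..  .:-----------=++-.                ::.:::-
===:....::---------+%%+:...:.        .  .:-::--=
====:::-:---------=*%#+==**+=----::=+=::-----=++
++++====---------=*#+==+++==*#*+*#%%#=-==----=++
++**+++*+====--+#@@#=-==----=*+==**+--=+=--:--=+
=+*##***##*+=-+%@@#+--------::::------=+---:---=
===+*#****++=+%@%+=---=-----:.::-=*+-==-::-:----
---:-+**++++#@%=:::-+*+=------=++**+---::::-----
-:-::-=++**#%*.   :-**=::---=*%@@#+--:...::-----
---:.   :-++:    .:::..::---=+#%@@#=-:.. .::---:
---:          .:   ::..:-----==+*#%*=-:   .:::--
::.:.      .:::.  .:-::----------+#%*=:..   ..:-
   .:.....       :-:..:-----------+%@@*+=:  ..  
    :-+=-:    ..:::.  .:-----------=#%@%*-.  .: 
 .:.-+===-:... .::     :---:-----::..-**-::.  ..
:-=-+#**+=---:.:-:      .:-----------++***+=:...
:..-=#%#**=------:.      .----::::--====*##***=-
====-===:::-------:       ..        ..:-=+*#%*--
*#***=-:  .--------:                   .::-=++*+
++*#*-::..:---------:.                    .:-=**
*+++=:------===--------:.                   .:-+
===-::-=+=-=*#+=-----+##%%+-.                .:-
---::---+++*#%*=-----=++-:-+*-::::::..        .:
.::::--:=******+=----.      -=----------.       
 ..::--::**+==*#+=---:       :----------::::.   
   .:--+==++--+##+----:      .------=++++*#%#=. 
.   :--=****=:-+##=----:::. .-------=*%%%%@%%%*-
+:..:---==++=:.:=*+-------::-=------=+#%%#+--=**
*==-------=++-..:==-----====**+---==-----::::--+
+**+=-------=+-::------=+*++*#*=====-:::---=++++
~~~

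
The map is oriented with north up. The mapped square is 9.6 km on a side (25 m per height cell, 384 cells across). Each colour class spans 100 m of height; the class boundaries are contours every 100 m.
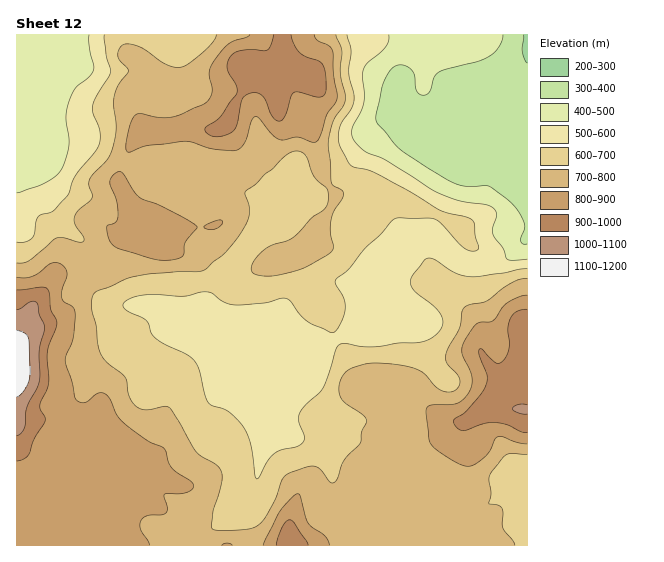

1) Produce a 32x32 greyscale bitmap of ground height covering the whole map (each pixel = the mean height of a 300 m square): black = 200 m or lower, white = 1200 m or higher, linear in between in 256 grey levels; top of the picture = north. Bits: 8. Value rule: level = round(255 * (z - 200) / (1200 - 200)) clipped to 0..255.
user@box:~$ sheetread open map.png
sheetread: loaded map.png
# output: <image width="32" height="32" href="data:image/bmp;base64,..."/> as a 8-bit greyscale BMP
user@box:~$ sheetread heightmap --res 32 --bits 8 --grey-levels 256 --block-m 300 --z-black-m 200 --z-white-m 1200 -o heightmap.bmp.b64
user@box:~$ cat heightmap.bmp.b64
<image width="32" height="32" href="data:image/bmp;base64,Qk02CAAAAAAAADYEAAAoAAAAIAAAACAAAAABAAgAAAAAAAAEAAATCwAAEwsAAAABAAAAAAAAAAAAAAEBAQACAgIAAwMDAAQEBAAFBQUABgYGAAcHBwAICAgACQkJAAoKCgALCwsADAwMAA0NDQAODg4ADw8PABAQEAAREREAEhISABMTEwAUFBQAFRUVABYWFgAXFxcAGBgYABkZGQAaGhoAGxsbABwcHAAdHR0AHh4eAB8fHwAgICAAISEhACIiIgAjIyMAJCQkACUlJQAmJiYAJycnACgoKAApKSkAKioqACsrKwAsLCwALS0tAC4uLgAvLy8AMDAwADExMQAyMjIAMzMzADQ0NAA1NTUANjY2ADc3NwA4ODgAOTk5ADo6OgA7OzsAPDw8AD09PQA+Pj4APz8/AEBAQABBQUEAQkJCAENDQwBEREQARUVFAEZGRgBHR0cASEhIAElJSQBKSkoAS0tLAExMTABNTU0ATk5OAE9PTwBQUFAAUVFRAFJSUgBTU1MAVFRUAFVVVQBWVlYAV1dXAFhYWABZWVkAWlpaAFtbWwBcXFwAXV1dAF5eXgBfX18AYGBgAGFhYQBiYmIAY2NjAGRkZABlZWUAZmZmAGdnZwBoaGgAaWlpAGpqagBra2sAbGxsAG1tbQBubm4Ab29vAHBwcABxcXEAcnJyAHNzcwB0dHQAdXV1AHZ2dgB3d3cAeHh4AHl5eQB6enoAe3t7AHx8fAB9fX0Afn5+AH9/fwCAgIAAgYGBAIKCggCDg4MAhISEAIWFhQCGhoYAh4eHAIiIiACJiYkAioqKAIuLiwCMjIwAjY2NAI6OjgCPj48AkJCQAJGRkQCSkpIAk5OTAJSUlACVlZUAlpaWAJeXlwCYmJgAmZmZAJqamgCbm5sAnJycAJ2dnQCenp4An5+fAKCgoAChoaEAoqKiAKOjowCkpKQApaWlAKampgCnp6cAqKioAKmpqQCqqqoAq6urAKysrACtra0Arq6uAK+vrwCwsLAAsbGxALKysgCzs7MAtLS0ALW1tQC2trYAt7e3ALi4uAC5ubkAurq6ALu7uwC8vLwAvb29AL6+vgC/v78AwMDAAMHBwQDCwsIAw8PDAMTExADFxcUAxsbGAMfHxwDIyMgAycnJAMrKygDLy8sAzMzMAM3NzQDOzs4Az8/PANDQ0ADR0dEA0tLSANPT0wDU1NQA1dXVANbW1gDX19cA2NjYANnZ2QDa2toA29vbANzc3ADd3d0A3t7eAN/f3wDg4OAA4eHhAOLi4gDj4+MA5OTkAOXl5QDm5uYA5+fnAOjo6ADp6ekA6urqAOvr6wDs7OwA7e3tAO7u7gDv7+8A8PDwAPHx8QDy8vIA8/PzAPT09AD19fUA9vb2APf39wD4+PgA+fn5APr6+gD7+/sA/Pz8AP39/QD+/v4A////AKempKSkpq6kk4mGhYuOjJa1vKiXjYqDgICAgICAhIJ7pKSkpKSprJ+Uk4+IfXZ4hKatlY6LhYCAgICAgICCf3ikpKWkpaepp5+YkYp/c2x0kZ+PiYyGgICAgICBgYB+eaSkpKSko6SknZualIR1amyClZCEioyBgICFhomJgXt4p6ampaejn5ycnJaPhXdqaHiFiH6GkouDhIiJjY+CeHSzq6inqqagnp2Yi4F7dWpma290c32LjImJjpSeopKAe7+roqCjpKOfmJOFeHNzaGVlZmltdH+Dh46Vn6qrn5Sby7WnoZ6fnZKKhn5xb2tmZWVma3B0fYOKj5eksbStr7vQtaaenJ2Tg4CAem1oZmVlZWZrc3qCio+Rl6CntsDHzN+9pJqXmIl7en14amVlZWVlZWZvhZCRkpKPhoijt7/I6sqmmI+Lgnp4eXNoZWVlZWVlZWmCj5CPioJ7f5qyucLryaOVioF5c3Jwa2ZlZWVlZWVlZnF6fXx6d3uKpbO0verMppiKem9samdlZWVlZWVlZWVlZ2ZmaGlqc4upr7C54tKxm4l4bGhmZWVlZWVlZWVlZmZkYGBhYWJnfJmkrrfSyq6chnRpZmVlZWVlZWVlZWZra2ZfXV9gYWd4iY+jtMLCpZKEdGtnZmZmZmZqbGlnaW9tZl9eX2Jnb3Z6f42coqmkkYqIf3Zzcm9ua3J5eHVycGlkYF5gZWxvb25xeIOGkpuUjY6PjI2Ni4Z5cnyGiYR8cmpjXl5iZ2ddWVlYXW99i4qGj5idoaCZkYl7dH+Hh4iBd2lhXWBhXV5lXUs8Ym17fYaWnqSkoZuXlop3c3Z+hIF4cWhhXl5gaGhVQjVcZ258jZabpaahmJSWkoBycnV/gHdxbWdmZmZnY1VENVVbYnCAjZygmI6HhIWIf3Nycnh/fHJtamtmXFFLRzosSE1WZ32QnpGFgoGBgYKBenZyeIB7dG1oX09ANjMzKiQ9QEhccoiWiYKEg4GDi4mBenOAgm9oYVVGODAsKywnJDs8QlJhdZCTjo+Mi5KWjoSFfYqBZlVLPzMtKiopKSglOzxCT1ltiqOin5+mrqmXjZqYnIJcRT0yKyopKSkoKyg7PENQXXCGnqGfpauztp+dr6amjmNGNCwqKiopKSkuJzs6QlBgc4eTjoySmqW0qay5rqyhfFM2KysuLCopKy8lOzc9S1ZshIuHiIySnq+2u7y0t62AVTotLzQuKikrLyM4NzxGTF54g4WFhpChtsXGvry/qnZRPjExNjIuLCwuIjQ8QUVKYH+GgXx7hJm0wLy7ubKjeFdKPTo9PDo3My0eNUFIR01le317eHd5hZqiqrivoJNzWVNKRENCQUE9MB0="/>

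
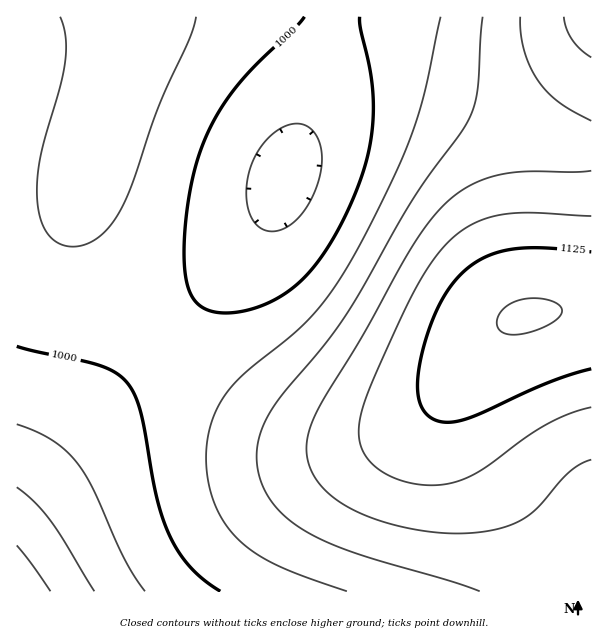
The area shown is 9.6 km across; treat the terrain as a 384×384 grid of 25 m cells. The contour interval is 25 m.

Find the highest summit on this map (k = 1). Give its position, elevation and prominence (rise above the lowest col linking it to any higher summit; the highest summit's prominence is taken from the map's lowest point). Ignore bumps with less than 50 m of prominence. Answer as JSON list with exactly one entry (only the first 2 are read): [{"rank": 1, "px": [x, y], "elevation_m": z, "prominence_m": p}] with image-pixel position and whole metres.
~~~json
[{"rank": 1, "px": [527, 315], "elevation_m": 1152, "prominence_m": 247}]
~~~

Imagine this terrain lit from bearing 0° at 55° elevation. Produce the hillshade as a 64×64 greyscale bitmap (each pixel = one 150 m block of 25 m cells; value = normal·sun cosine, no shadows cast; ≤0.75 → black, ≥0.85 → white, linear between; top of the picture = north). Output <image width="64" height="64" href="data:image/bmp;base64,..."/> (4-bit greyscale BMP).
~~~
<image width="64" height="64" href="data:image/bmp;base64,Qk12CAAAAAAAAHYAAAAoAAAAQAAAAEAAAAABAAQAAAAAAAAIAAATCwAAEwsAABAAAAAAAAAAAAAAABEREQAiIiIAMzMzAERERABVVVUAZmZmAHd3dwCIiIgAmZmZAKqqqgC7u7sAzMzMAN3d3QDu7u4A////AIiIiImZmZmZmZiIiIiIiIh3d3d3d3d3eIiIiJmZmZqqiIiImZmZmZmZmYiIiIiIh3d3d3d3d3d4iIiImZmZqqqIiImZmZmZmZmZmYiIiIiHd3d3d3d3d3iIiIiZmZqqqoiImZmZmZmZmZmZmIiIiId3d3d3d3d3d4iIiZmZqqqqiIiZmZmZmZmZmZmZiIiIiHd3d3d3d3d3iIiJmZmqqquIiZmZmZmZmZmZmZmYiIiIh3d3d3d3d3eIiImZmqqqq4iJmZmZmZmZmZmZmZmIiIiId3d3d3d3eIiIiZmaqqq7iImZmZmZmamZmZmZmZiIiIiHd3d3d3d4iIiJmZqqqruIiZmZmZmqqqqpmZmZmYiIiIiHd3d3d3iIiImZmqqqq4iJmZmZmqqqqqqpmZmZmYiIiIiId3d4iIiIiZmZqqqriJmZmZmqqqqqqqqZmZmZmYiIiIiIiIiIiIiJmZmqqqqImZmZmaqqqqqqqqqpmZmZmYiIiIiIiIiIiIiZmZqqqoiZmZmZqqqqqqqqqqqqmZmZmZiIiIiIiIiIiJmZmZqqiJmZmZqqqqqqqqqqqqqqqZmZmZmIiIiIiIiIiZmZmZqImZmZmqqqqqqqqqqqqqqqqpmZmZmYiIiIiIiIiZmZmYiZmZmZqqqqqqqqqqqqqqqqqqqZmZmYiIiIiIiIiImZiJmZmZmqqqqqqru7u7u7u7qqqqqZmZmYiIiIiIiIiIiJmZmZmaqqqqq7u7u7u7u7u7uqqqqZmZmIiIiIiIiIiImZmZmZqqqqqru7u7u7u7u7u7uqqqqZmZiIiIiHd3d3mZmZmZmqqqqru7u7vMzMzMy7u7uqqqmZmIiIiHd3d3eZmZmZmaqqqqu7u7zMzMzMzMy7u7qqqpmZiIiHd3d3d5mZmZmZqqqqq7u7zMzMzMzMzMy7u7qqqZmYiIh3d3d3mZmZmZmqqqqru7vMzMzMzMzMzMu7u6qpmZiIiHd3d3eZmZmZmZqqqqu7u8zMzN3d3czMzLu7qqqZmYiIh3d3d5mZmZmZmqqqq7u8zMzN3d3d3czMy7u6qqmZmIiId3d3mZmZmZmaqqqru7zMzN3d3d3d3MzMu7uqqpmZiIiIh3eZmZmZmZqqqqu7vMzM3d3d3d3dzMzLu7qqqZmZiIiIiJmZmZmZmqqqq7u8zMzd3d3d3d3czMy7u6qqqZmZiIiImZmZmZmaqqqru7zMzN3d3d3d3d3MzMu7u6qqqZmZmZmZmZmZmZqqqqu7vMzM3d3d3d3d3czMzLu7u6qqqpmZmZmZmZmZmqqqq7u8zMzd3d3d3d3d3MzMzLu7u7qqqqqqmZmZmZmaqqqru7vMzM3d3d3d3d3dzMzMzLu7u7u7u6qZmZmZmZqqqqq7u8zMzd3d3d3d3d3czMzMzMzMu7u7u6mZmZmZmqqqqru7vMzM3d3d3d3d3d3czMzMzMzMzMzMqpmZmZmaqqqqu7u8zMzN3d3d3d3d3d3d3d3d3d3dzMyqmZmZmZqqqqqru7vMzMzd3d3d3d3d3d3d3d3d3d3d3aqpmZmZmqqqqqu7u8zMzM3d3d3d3d3d3d3d3d3d3d3dqqqpmZmaqqqqqru7vMzMzM3d3d3d3d3d3d3d7u7u7u6qqqqZmaqqqqqqu7u7zMzMzM3d3d3d3d3d3u7u7u7u7qqqqqqqqqqqqqqru7u8zMzMzM3d3d3d3d3u7u7u7u7uqqqqqqqqqqqqqqq7u7u8zMzMzM3d3d3d3u7u7u7u7u6qqqqqqqqqqqqqqqu7u7vMzMzMzN3d3d3e7u7u7u7u7qqqqqqqqqqqqqqqqru7u7vMzMzMzd3d3d3u7u7u7u7uqqqqqqqqqqqqqqqqq7u7u7vMzMzM3d3d3d7u7u7u7u66qqqqqqqqqqqqqqqqq7u7u7vMzMzN3d3d3d3d3d3d3buqqqqqqqqqqqqqqqqqq7u7u7zMzMzd3d3d3d3d3d3du7qqqqqqqqqqqqqqqqqqqru7u7zMzM3d3d3d3d3dzMy7u6qqqqqqqqqqqqqqqqqqqru7u8zMzM3d3d3MzMzMzLu7u6qqqqqqqqmZmZmaqqqqqru7vMzMzMzMzMzMy7u7u7u7uqqqqqqqmZmZmZmZqqqqq7u7vMzMzMzMy7u7u6q7u7u7qqqqqqqZmZmZmZmZqqqqu7u7zMzMzMu7u7qqqru7u7uqqqqqqpmZmZmZmZmaqqqru7u8zMy7u7u6qqqZu7u7u7qqqqqqmZmZmZmZmZmqqqq7u7u7u7u7uqqqmZm7u7u7uqqqqqqZmZmZmZmZmZqqqru7u7u7u7uqqpmZmbu7u7u6qqqqqpmZmZmZmZmZmaqqq7u7u7u7uqqpmZmIu7u7u7uqqqqqmZmZmZmZmZmZqqqru7u7u7uqqqmZmIi7u7u7u6qqqqqZmZmZmZmZmZmqqqq7u7u7u6qqmZmYiLu7u7u6qqqqqqmZmZmZmZmZmaqqqru7u7u6qqqZmZiIqru7u7qqqqqqqZmZmZmZmZmZqqqqu7u7u7qqqpmZmIiqqqqqqqqqqqqqmZmZmZmZmZqqqqq7u7u7uqqqmZmZiKqqqqqqqqqqqqqqmZmZmZmZmqqqqru7u7u6qqqpmZmZqqqqqqqqqqqqqqqqmZmZmZqqqqqqu7u7u7uqqqqZmZmaqqqqqqqqqqqqqqqqqqqqqqqqqqu7u7u7u6qqqqqpmZmqqqqqqqqqqqqqqqqqqqqqqqqqu7u7u7u7uqqqqqqq"/>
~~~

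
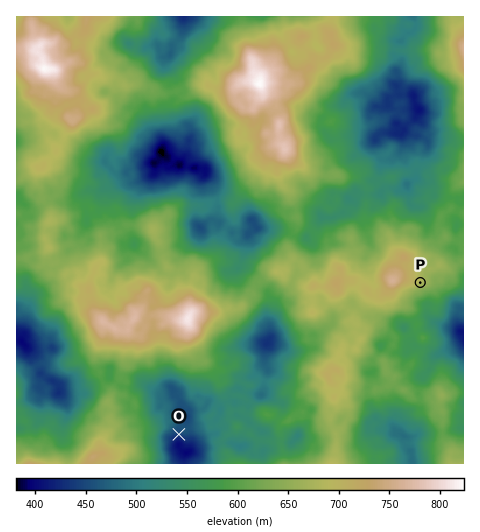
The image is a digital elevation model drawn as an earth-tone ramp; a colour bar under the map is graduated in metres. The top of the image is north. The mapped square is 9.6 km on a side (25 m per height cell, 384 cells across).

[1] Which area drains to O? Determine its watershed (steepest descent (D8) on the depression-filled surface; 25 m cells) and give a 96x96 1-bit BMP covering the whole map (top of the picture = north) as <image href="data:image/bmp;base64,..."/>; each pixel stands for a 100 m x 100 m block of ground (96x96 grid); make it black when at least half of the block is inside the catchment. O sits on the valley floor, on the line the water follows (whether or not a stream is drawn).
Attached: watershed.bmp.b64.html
<image width="96" height="96" href="data:image/bmp;base64,Qk2+BAAAAAAAAD4AAAAoAAAAYAAAAGAAAAABAAEAAAAAAIAEAAATCwAAEwsAAAIAAAAAAAAA////AAAAAAAAAAAAAAAAf/AAAAAAAAgAAAAAf/gAAAAAADwAAAAAf/gAAAAAAD4AAAAAf/gAAAAAAD8AAAAA//gAAAAAAB8AAAAf//gAAAAAAB+AAAA///AAAAAAAA/gGAB///AAAAAAAA/8P/////AAAAAAAA///////+AAAAAAAA////////AAAAAAAA////////AAAAAAAA////////gAAAAAAA////////AAAAAAAA////////AAAAAAAAf///////gAAAAAAAf///////gAAAAAAAP///////AAAAAAAAP//////+AAAAAAAAP//////+AAAAAAAAH///////AAAAAAAAH///////AAAAAAAAH///////gAAAAAAAH///////gAAAAAAAH///////wAAAAAAAH///////+AAAAAAAH////////AAAAAAAH///////+AAAAAAAH///////+AAAAAAAD///////+AAAAAAAB///////8AAAAAAAB/x/////8AAAAAAAAgA/////8AAAAAAAAAAAD///4AAAAAAAAAAAB///wAAAAAAAAAAAA///gAAAAAAAAAAAAf//gAAAAAAAAAAAAf//gAAAAAAAAAAAAP/wAAAAAAAAAAAAAH/wAAAAAAAAAAAAAD/gAAAAAAAAAAAAAAfAAAAAAAAAAAAAAAOAAAAAAAAAAAAAAAEAAAAAAAAAAAAAAAAAAAAAAAAAAAAAAAAAAAAAAAAAAAAAAAAAAAAAAAAAAAAAAAAAAAAAAAAAAAAAAAAAAAAAAAAAAAAAAAAAAAAAAAAAAAAAAAAAAAAAAAAAAAAAAAAAAAAAAAAAAAAAAAAAAAAAAAAAAAAAAAAAAAAAAAAAAAAAAAAAAAAAAAAAAAAAAAAAAAAAAAAAAAAAAAAAAAAAAAAAAAAAAAAAAAAAAAAAAAAAAAAAAAAAAAAAAAAAAAAAAAAAAAAAAAAAAAAAAAAAAAAAAAAAAAAAAAAAAAAAAAAAAAAAAAAAAAAAAAAAAAAAAAAAAAAAAAAAAAAAAAAAAAAAAAAAAAAAAAAAAAAAAAAAAAAAAAAAAAAAAAAAAAAAAAAAAAAAAAAAAAAAAAAAAAAAAAAAAAAAAAAAAAAAAAAAAAAAAAAAAAAAAAAAAAAAAAAAAAAAAAAAAAAAAAAAAAAAAAAAAAAAAAAAAAAAAAAAAAAAAAAAAAAAAAAAAAAAAAAAAAAAAAAAAAAAAAAAAAAAAAAAAAAAAAAAAAAAAAAAAAAAAAAAAAAAAAAAAAAAAAAAAAAAAAAAAAAAAAAAAAAAAAAAAAAAAAAAAAAAAAAAAAAAAAAAAAAAAAAAAAAAAAAAAAAAAAAAAAAAAAAAAAAAAAAAAAAAAAAAAAAAAAAAAAAAAAAAAAAAAAAAAAAAAAAAAAAAAAAAAAAAAAAAAAAAAAAAAAAAAAAAAAAAAAAAAAAAAAAAAAAAAAAAAAAAAAAAAAAAAAAAAAAAAAAAAAAAAAAAAAAAAAAAAAAAAAAAAAAAAAAAAAAAAAAAAAAAAAAAA="/>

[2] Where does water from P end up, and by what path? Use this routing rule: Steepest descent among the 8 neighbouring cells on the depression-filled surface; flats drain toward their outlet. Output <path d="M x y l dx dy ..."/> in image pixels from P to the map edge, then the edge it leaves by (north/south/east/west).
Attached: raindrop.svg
<path d="M420 283l4 3 0 5 3 3 0 20 1 2 6 6 4 0 6 4 9 0 5 4 5 3"/>
exit: east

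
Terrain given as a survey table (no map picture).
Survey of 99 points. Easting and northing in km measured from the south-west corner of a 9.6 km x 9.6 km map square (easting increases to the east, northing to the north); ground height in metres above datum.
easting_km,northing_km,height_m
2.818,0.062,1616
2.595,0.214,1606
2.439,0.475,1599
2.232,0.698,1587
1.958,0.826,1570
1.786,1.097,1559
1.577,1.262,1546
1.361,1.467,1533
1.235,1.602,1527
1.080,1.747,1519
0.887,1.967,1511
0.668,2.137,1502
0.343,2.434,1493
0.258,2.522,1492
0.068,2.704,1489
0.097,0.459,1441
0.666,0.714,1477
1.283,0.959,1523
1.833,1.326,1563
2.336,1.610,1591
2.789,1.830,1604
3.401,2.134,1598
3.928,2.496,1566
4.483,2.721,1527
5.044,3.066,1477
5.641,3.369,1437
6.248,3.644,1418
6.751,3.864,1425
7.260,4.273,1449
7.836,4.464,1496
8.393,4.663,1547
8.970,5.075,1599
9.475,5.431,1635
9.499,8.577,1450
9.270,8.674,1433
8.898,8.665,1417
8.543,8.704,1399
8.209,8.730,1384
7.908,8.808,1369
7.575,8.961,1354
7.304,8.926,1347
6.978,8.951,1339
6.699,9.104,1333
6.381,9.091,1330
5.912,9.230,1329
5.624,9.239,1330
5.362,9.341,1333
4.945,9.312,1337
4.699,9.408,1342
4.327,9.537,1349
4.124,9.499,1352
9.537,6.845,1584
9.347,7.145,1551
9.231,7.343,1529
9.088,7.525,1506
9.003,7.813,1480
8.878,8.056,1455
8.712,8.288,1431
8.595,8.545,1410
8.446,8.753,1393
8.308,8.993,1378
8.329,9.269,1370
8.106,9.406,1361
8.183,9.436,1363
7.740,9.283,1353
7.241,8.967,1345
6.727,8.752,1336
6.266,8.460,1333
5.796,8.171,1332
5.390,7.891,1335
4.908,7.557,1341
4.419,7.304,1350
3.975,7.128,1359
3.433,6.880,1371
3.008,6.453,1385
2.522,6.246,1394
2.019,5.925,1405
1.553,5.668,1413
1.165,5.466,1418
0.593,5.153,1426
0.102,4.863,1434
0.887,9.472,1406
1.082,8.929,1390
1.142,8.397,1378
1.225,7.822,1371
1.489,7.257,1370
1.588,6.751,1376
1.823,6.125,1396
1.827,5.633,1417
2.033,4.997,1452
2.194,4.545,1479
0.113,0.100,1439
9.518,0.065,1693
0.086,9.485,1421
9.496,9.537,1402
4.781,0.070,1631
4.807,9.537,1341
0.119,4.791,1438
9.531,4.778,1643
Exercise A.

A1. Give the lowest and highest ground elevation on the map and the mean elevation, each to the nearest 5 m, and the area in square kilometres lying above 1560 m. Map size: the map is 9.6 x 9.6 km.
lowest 1330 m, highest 1695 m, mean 1470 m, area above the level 21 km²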